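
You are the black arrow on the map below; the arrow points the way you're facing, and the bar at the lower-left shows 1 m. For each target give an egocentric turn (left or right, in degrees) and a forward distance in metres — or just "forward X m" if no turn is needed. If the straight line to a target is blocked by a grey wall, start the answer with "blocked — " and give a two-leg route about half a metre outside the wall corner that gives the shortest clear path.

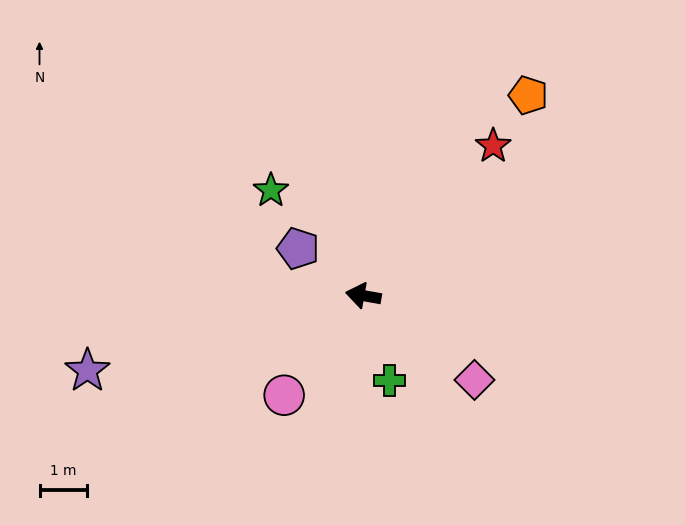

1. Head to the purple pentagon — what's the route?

turn right 26°, forward 1.7 m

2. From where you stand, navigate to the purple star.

turn left 25°, forward 6.0 m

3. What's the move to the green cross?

turn left 117°, forward 1.9 m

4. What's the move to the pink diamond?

turn left 153°, forward 2.9 m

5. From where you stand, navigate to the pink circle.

turn left 62°, forward 2.7 m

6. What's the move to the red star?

turn right 121°, forward 4.2 m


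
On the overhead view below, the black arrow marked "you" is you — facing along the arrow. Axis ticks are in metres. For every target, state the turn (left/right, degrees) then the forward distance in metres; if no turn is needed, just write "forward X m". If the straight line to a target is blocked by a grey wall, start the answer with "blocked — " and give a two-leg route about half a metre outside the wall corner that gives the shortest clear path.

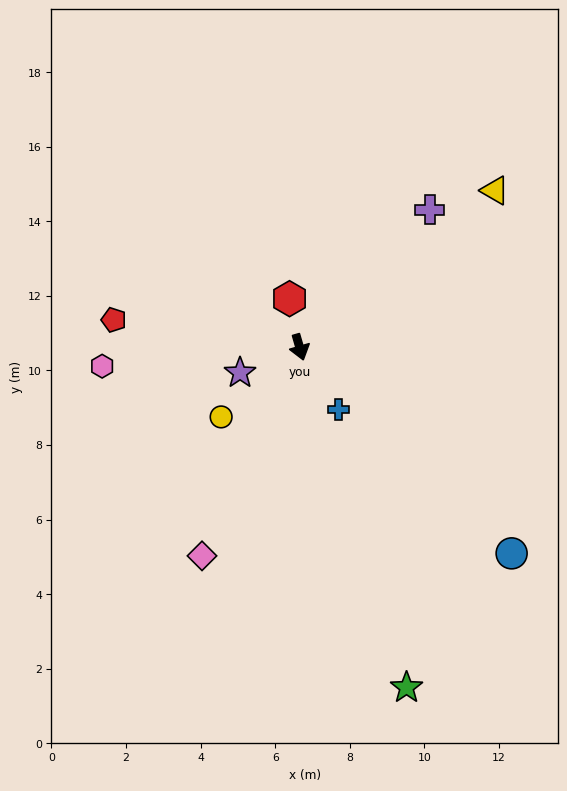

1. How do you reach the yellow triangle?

turn left 113°, forward 6.7 m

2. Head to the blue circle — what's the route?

turn left 30°, forward 7.9 m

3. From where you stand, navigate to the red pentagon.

turn right 115°, forward 5.0 m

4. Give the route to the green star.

forward 9.6 m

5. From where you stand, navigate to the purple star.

turn right 83°, forward 1.7 m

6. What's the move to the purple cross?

turn left 120°, forward 5.1 m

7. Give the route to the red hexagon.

turn left 176°, forward 1.3 m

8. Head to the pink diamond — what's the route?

turn right 41°, forward 6.2 m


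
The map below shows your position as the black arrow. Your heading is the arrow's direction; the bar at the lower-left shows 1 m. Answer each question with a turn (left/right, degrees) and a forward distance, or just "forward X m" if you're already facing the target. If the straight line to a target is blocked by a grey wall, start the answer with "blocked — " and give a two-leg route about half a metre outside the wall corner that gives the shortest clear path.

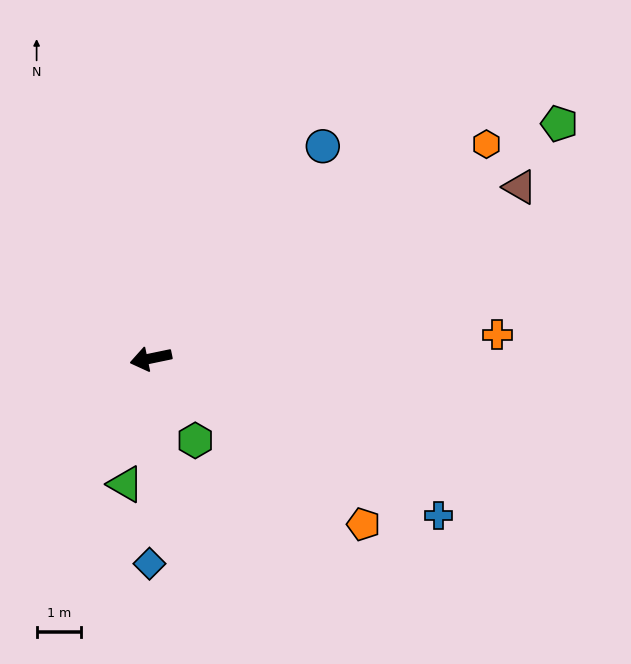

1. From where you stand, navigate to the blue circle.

turn right 141°, forward 6.2 m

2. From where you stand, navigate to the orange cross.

turn left 172°, forward 7.9 m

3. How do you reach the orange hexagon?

turn right 159°, forward 9.0 m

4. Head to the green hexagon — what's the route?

turn left 107°, forward 2.1 m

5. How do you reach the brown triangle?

turn right 167°, forward 9.2 m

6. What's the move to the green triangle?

turn left 67°, forward 2.9 m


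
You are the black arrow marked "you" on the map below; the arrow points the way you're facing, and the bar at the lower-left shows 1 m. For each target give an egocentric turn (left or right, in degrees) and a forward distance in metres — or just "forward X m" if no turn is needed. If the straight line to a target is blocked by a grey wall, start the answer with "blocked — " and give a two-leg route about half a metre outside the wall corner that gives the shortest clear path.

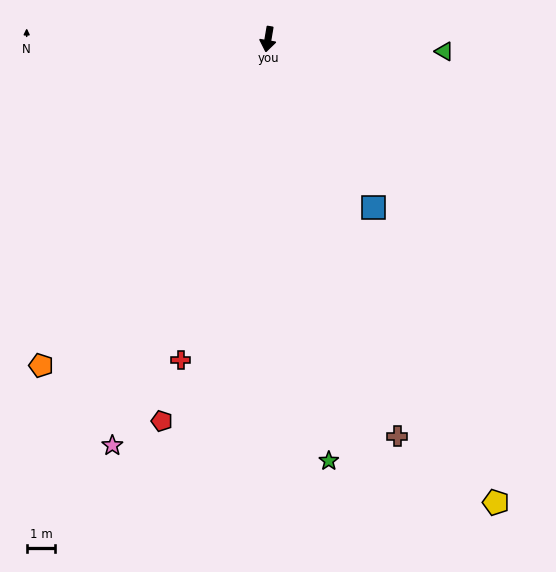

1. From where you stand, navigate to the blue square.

turn left 42°, forward 6.9 m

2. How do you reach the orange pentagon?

turn right 25°, forward 13.8 m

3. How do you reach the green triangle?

turn left 96°, forward 6.1 m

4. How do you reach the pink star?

turn right 11°, forward 15.1 m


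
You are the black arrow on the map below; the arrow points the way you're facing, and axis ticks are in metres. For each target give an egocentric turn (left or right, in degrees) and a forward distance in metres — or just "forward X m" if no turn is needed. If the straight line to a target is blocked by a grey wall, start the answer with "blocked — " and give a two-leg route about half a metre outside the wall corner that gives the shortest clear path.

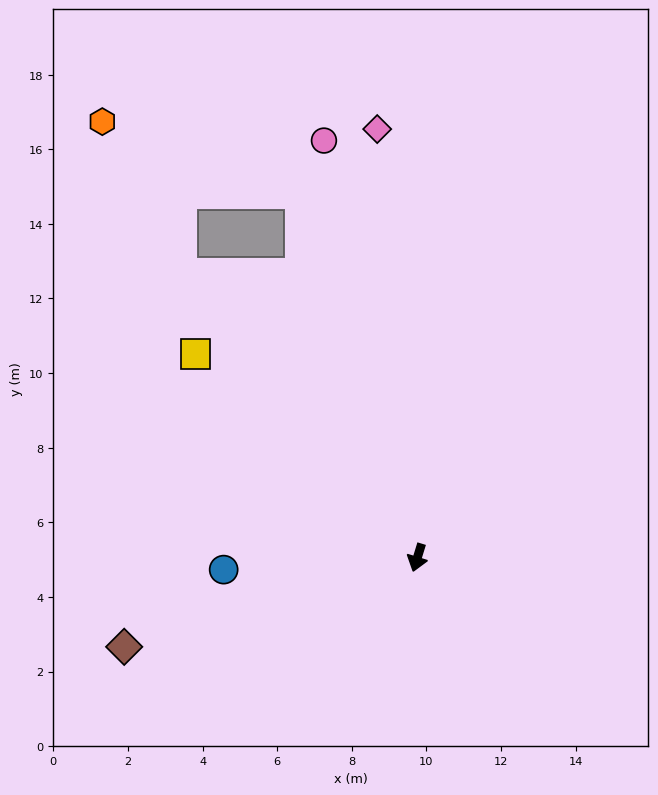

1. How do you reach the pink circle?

turn right 150°, forward 11.5 m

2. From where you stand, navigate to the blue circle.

turn right 69°, forward 5.2 m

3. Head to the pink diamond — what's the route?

turn right 158°, forward 11.5 m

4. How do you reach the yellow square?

turn right 115°, forward 8.1 m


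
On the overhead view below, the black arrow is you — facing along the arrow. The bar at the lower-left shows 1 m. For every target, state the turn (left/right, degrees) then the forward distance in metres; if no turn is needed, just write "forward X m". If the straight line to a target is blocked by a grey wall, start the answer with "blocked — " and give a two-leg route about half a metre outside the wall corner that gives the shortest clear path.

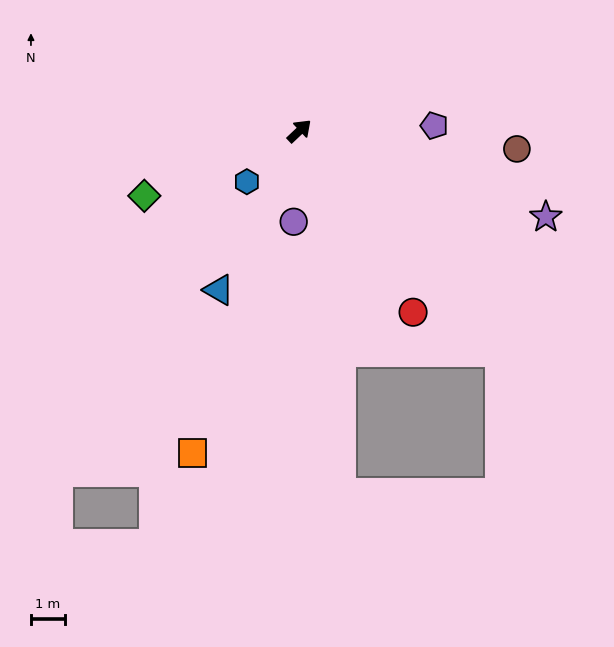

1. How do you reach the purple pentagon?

turn right 41°, forward 3.9 m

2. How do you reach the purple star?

turn right 63°, forward 7.6 m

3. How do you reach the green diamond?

turn left 159°, forward 4.9 m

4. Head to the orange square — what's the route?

turn right 152°, forward 9.9 m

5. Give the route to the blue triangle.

turn right 160°, forward 5.2 m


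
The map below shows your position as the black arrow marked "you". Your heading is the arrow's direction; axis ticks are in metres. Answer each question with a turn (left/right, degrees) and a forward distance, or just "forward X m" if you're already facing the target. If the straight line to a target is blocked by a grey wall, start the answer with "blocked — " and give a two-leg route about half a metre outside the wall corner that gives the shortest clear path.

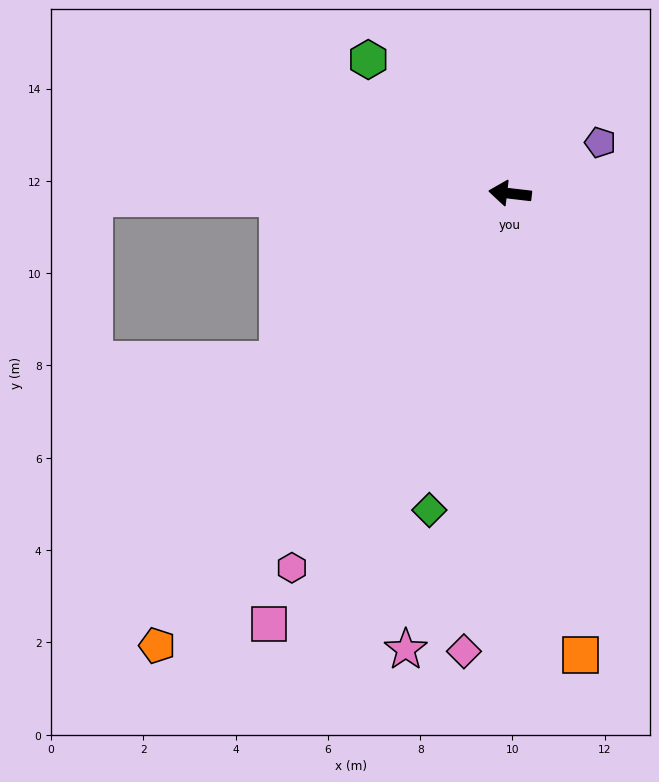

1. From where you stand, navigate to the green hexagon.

turn right 37°, forward 4.2 m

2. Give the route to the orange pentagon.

turn left 59°, forward 12.4 m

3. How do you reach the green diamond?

turn left 82°, forward 7.1 m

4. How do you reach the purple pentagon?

turn right 144°, forward 2.2 m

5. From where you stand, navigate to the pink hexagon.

turn left 66°, forward 9.4 m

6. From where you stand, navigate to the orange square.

turn left 105°, forward 10.1 m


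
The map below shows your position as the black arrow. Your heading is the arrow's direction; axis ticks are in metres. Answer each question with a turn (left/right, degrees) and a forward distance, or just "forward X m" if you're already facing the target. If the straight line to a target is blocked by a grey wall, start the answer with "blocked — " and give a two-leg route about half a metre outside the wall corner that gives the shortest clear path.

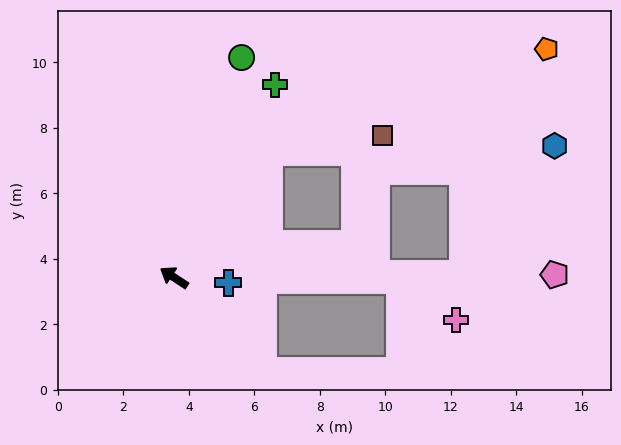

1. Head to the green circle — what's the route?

turn right 74°, forward 7.0 m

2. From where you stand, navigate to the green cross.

turn right 84°, forward 6.6 m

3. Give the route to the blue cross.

turn right 153°, forward 1.7 m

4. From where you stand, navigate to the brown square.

blocked — turn right 94°, forward 4.8 m, then turn right 44°, forward 3.5 m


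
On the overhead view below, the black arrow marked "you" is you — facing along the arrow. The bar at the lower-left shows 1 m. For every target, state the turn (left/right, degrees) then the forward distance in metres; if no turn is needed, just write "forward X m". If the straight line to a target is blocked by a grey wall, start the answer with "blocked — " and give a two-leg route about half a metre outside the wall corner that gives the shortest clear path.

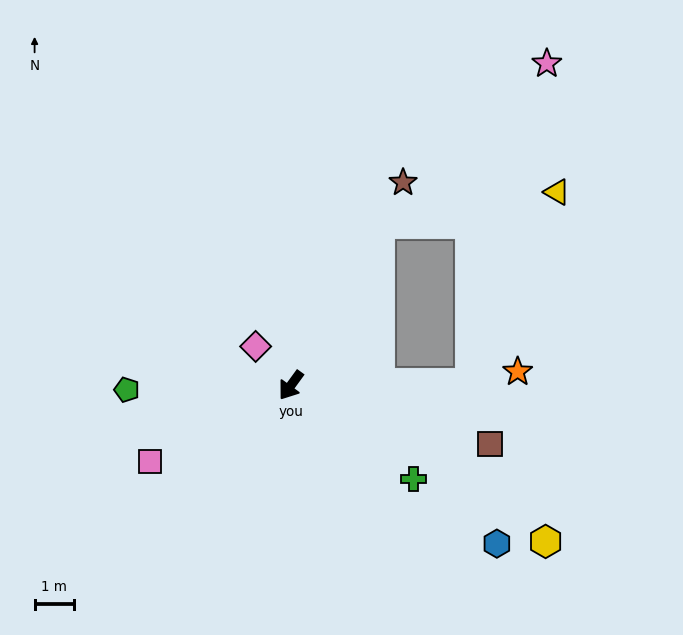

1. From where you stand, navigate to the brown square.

turn left 110°, forward 5.2 m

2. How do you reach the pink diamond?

turn right 102°, forward 1.3 m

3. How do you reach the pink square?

turn right 26°, forward 4.0 m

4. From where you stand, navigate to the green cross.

turn left 89°, forward 3.9 m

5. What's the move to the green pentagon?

turn right 52°, forward 4.1 m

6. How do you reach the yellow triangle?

blocked — turn right 172°, forward 4.7 m, then turn right 52°, forward 4.6 m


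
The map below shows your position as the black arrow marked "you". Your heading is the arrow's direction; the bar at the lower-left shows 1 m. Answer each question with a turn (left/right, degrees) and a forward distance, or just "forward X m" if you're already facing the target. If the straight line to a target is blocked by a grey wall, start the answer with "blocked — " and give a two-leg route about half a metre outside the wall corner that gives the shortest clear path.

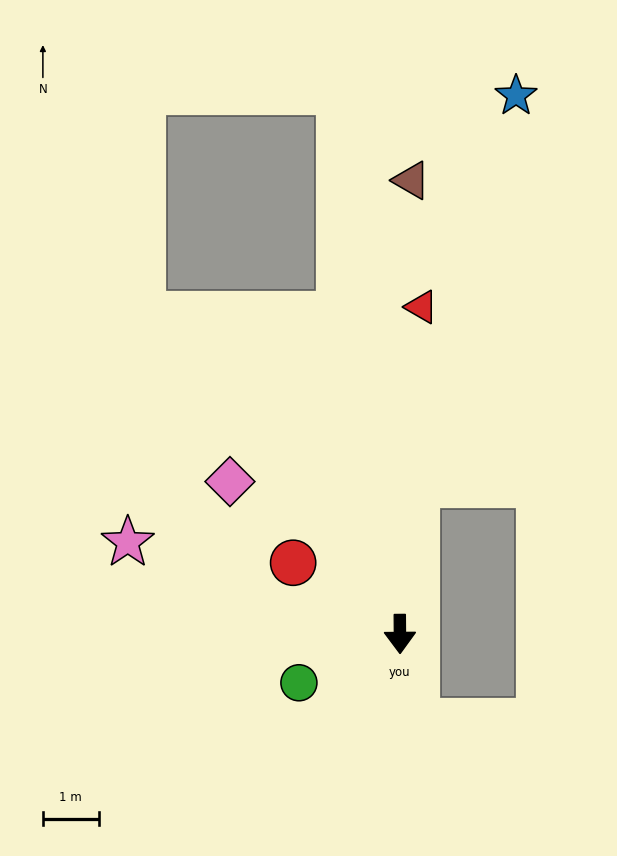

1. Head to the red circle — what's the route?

turn right 124°, forward 2.3 m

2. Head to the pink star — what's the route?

turn right 109°, forward 5.1 m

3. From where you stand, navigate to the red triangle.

turn left 176°, forward 5.9 m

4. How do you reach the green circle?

turn right 65°, forward 2.0 m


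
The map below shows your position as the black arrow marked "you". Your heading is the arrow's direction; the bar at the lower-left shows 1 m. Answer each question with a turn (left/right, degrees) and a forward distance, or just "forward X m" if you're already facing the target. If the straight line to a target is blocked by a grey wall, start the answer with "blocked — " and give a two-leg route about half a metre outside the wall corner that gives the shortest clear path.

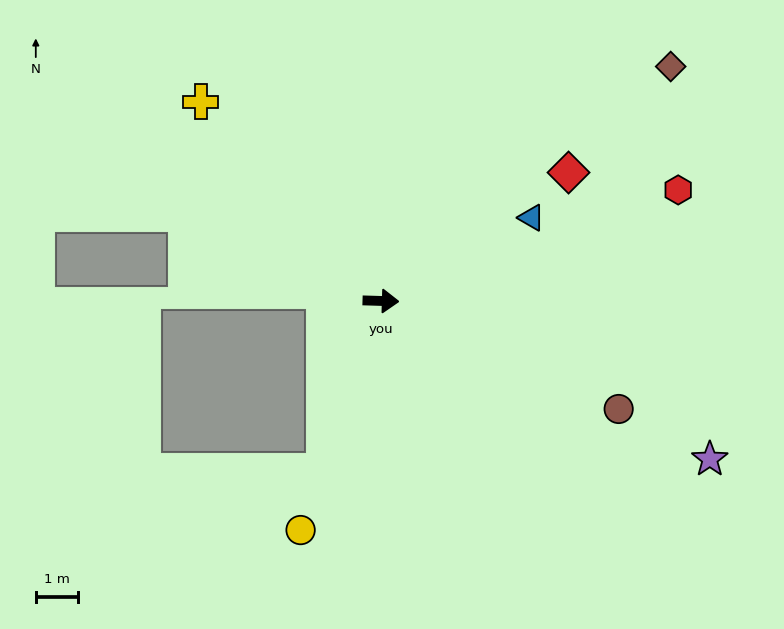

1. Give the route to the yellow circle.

turn right 108°, forward 5.8 m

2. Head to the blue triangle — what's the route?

turn left 31°, forward 4.1 m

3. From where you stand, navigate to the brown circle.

turn right 23°, forward 6.2 m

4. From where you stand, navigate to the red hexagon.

turn left 22°, forward 7.6 m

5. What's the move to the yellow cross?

turn left 134°, forward 6.4 m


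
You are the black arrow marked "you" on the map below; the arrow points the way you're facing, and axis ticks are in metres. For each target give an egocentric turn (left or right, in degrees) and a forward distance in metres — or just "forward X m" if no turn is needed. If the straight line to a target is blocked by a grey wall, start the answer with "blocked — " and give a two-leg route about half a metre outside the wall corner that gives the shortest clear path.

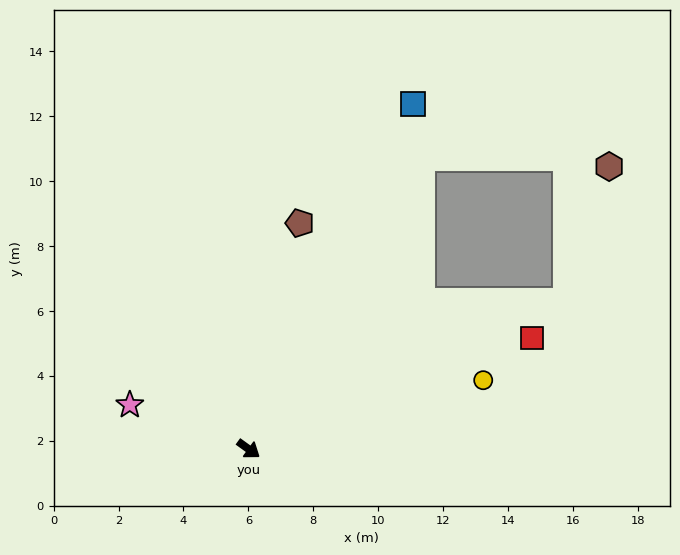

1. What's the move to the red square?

turn left 57°, forward 9.4 m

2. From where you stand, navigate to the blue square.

turn left 100°, forward 11.8 m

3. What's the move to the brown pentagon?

turn left 113°, forward 7.1 m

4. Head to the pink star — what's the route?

turn right 165°, forward 3.9 m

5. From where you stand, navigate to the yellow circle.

turn left 52°, forward 7.5 m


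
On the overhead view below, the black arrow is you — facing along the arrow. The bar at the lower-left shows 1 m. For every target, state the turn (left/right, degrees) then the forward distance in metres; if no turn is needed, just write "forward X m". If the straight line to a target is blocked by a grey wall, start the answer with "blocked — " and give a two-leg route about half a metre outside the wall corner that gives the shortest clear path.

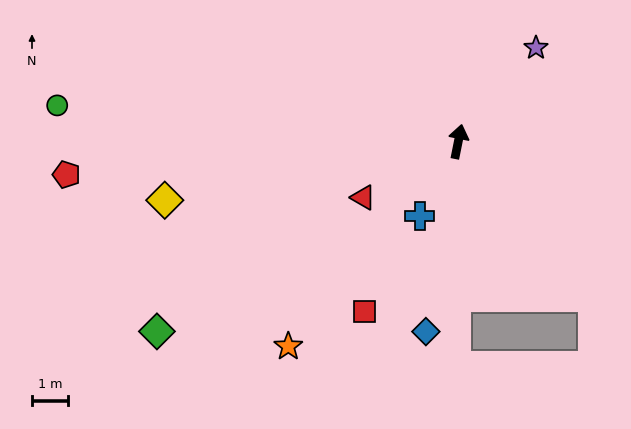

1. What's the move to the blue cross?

turn left 164°, forward 2.3 m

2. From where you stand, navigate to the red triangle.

turn left 132°, forward 3.0 m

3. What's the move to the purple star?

turn right 28°, forward 3.3 m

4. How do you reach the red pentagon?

turn left 106°, forward 10.8 m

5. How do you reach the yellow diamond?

turn left 113°, forward 8.2 m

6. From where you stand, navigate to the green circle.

turn left 96°, forward 11.1 m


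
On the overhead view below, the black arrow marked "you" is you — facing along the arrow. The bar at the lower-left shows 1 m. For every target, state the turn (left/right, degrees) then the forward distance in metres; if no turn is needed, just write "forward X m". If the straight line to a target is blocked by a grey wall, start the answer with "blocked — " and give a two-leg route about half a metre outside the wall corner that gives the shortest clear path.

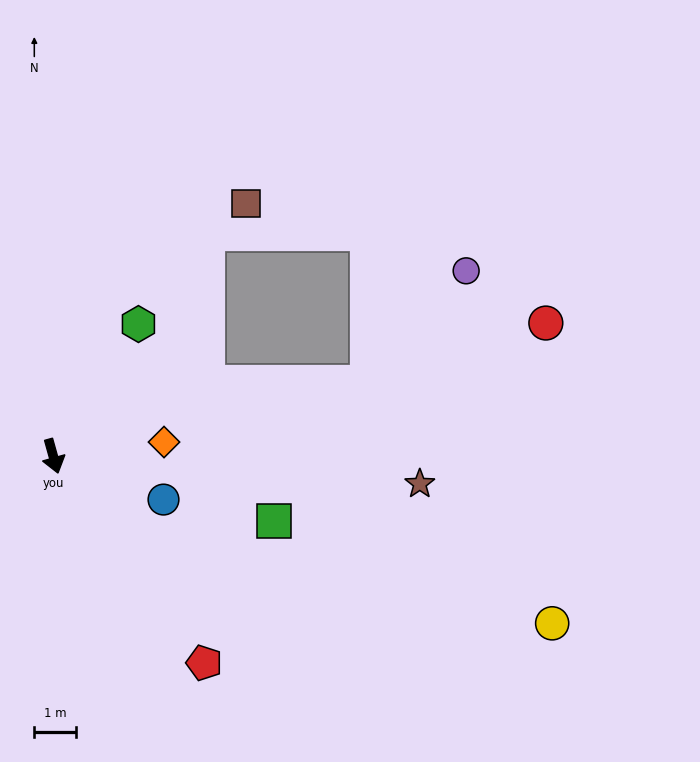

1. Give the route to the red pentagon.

turn left 21°, forward 6.2 m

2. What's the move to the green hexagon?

turn left 132°, forward 3.8 m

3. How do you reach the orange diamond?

turn left 82°, forward 2.7 m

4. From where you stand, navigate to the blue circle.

turn left 53°, forward 2.8 m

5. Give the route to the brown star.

turn left 70°, forward 8.8 m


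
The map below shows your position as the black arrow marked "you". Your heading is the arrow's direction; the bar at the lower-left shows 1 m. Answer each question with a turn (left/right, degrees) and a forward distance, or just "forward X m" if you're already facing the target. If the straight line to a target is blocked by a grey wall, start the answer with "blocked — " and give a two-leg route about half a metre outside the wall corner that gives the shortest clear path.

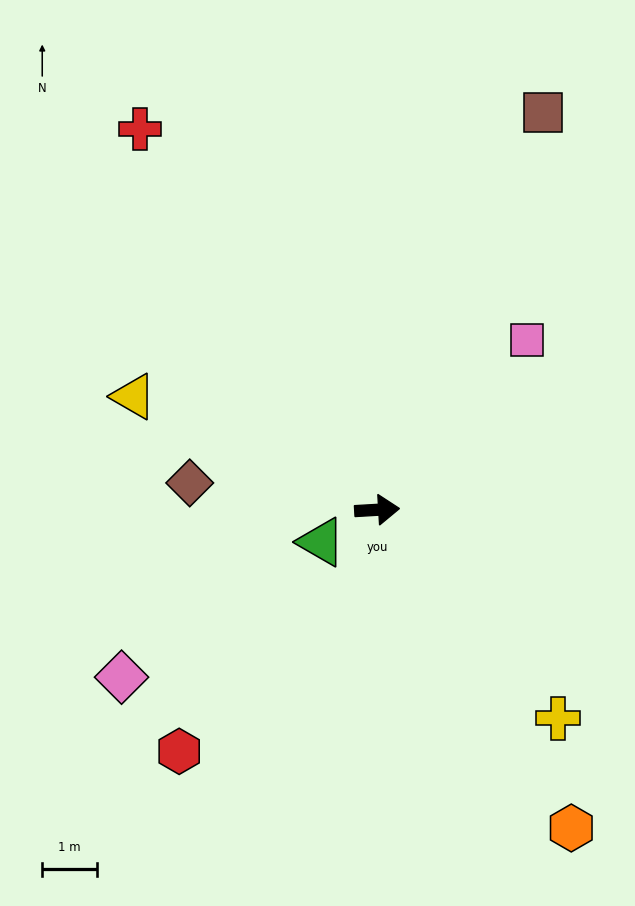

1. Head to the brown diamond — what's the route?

turn left 169°, forward 3.5 m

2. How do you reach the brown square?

turn left 64°, forward 7.9 m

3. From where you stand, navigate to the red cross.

turn left 119°, forward 8.2 m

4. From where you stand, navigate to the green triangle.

turn right 153°, forward 1.2 m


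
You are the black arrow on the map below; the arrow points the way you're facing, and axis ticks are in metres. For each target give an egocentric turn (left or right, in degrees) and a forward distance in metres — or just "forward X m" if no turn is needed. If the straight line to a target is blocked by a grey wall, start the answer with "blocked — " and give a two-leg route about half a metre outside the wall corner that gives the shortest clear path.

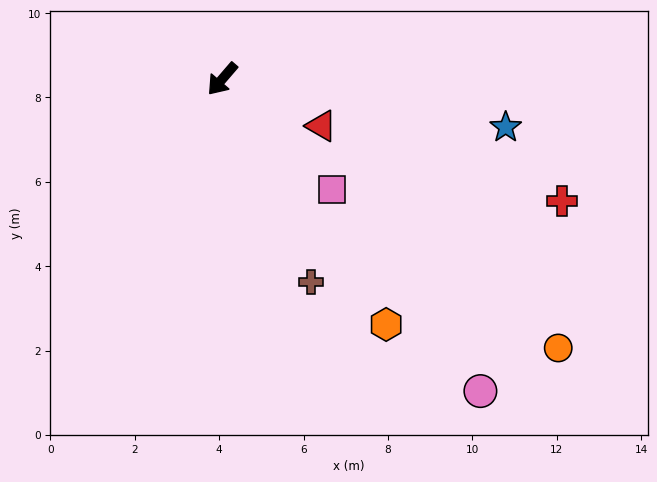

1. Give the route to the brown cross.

turn left 64°, forward 5.3 m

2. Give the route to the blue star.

turn left 121°, forward 6.8 m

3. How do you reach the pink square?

turn left 85°, forward 3.7 m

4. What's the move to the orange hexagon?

turn left 74°, forward 7.0 m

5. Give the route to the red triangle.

turn left 105°, forward 2.6 m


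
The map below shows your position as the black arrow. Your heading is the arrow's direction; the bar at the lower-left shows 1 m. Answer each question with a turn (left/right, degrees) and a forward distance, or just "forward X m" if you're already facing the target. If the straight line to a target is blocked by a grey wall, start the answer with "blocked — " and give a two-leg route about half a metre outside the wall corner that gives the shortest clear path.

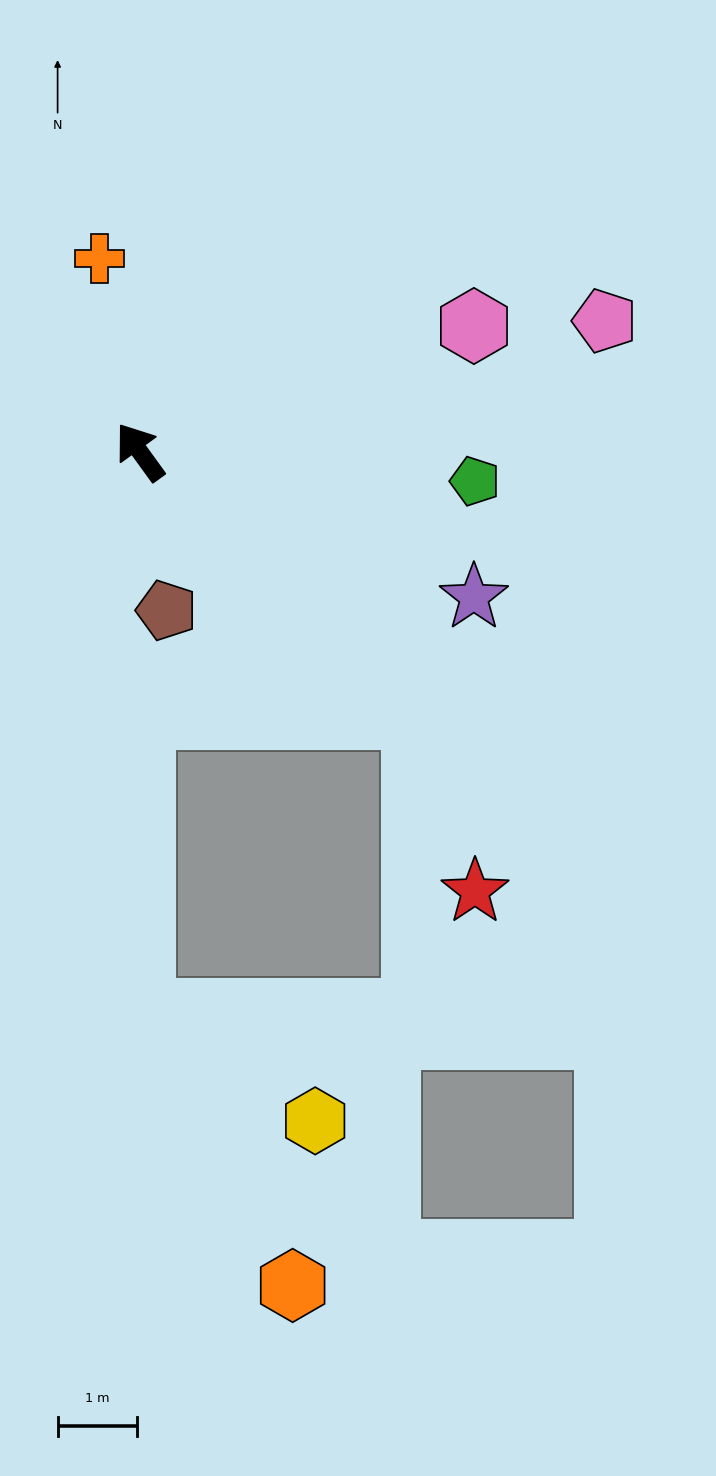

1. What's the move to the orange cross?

turn right 24°, forward 2.5 m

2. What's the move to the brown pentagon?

turn left 154°, forward 2.0 m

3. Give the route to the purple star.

turn right 149°, forward 4.6 m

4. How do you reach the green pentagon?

turn right 131°, forward 4.3 m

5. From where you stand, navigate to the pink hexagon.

turn right 105°, forward 4.5 m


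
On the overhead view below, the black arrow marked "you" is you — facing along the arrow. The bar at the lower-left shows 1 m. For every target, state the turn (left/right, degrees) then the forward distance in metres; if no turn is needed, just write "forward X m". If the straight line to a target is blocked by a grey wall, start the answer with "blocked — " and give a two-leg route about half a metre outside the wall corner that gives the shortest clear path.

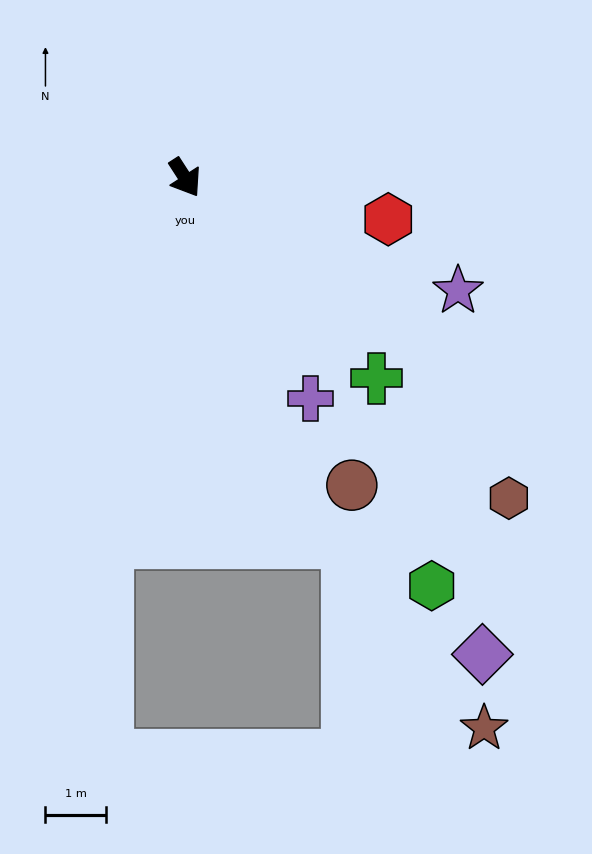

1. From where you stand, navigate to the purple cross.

turn right 3°, forward 4.2 m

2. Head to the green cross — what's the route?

turn left 11°, forward 4.6 m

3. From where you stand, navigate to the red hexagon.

turn left 46°, forward 3.4 m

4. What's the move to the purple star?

turn left 35°, forward 4.9 m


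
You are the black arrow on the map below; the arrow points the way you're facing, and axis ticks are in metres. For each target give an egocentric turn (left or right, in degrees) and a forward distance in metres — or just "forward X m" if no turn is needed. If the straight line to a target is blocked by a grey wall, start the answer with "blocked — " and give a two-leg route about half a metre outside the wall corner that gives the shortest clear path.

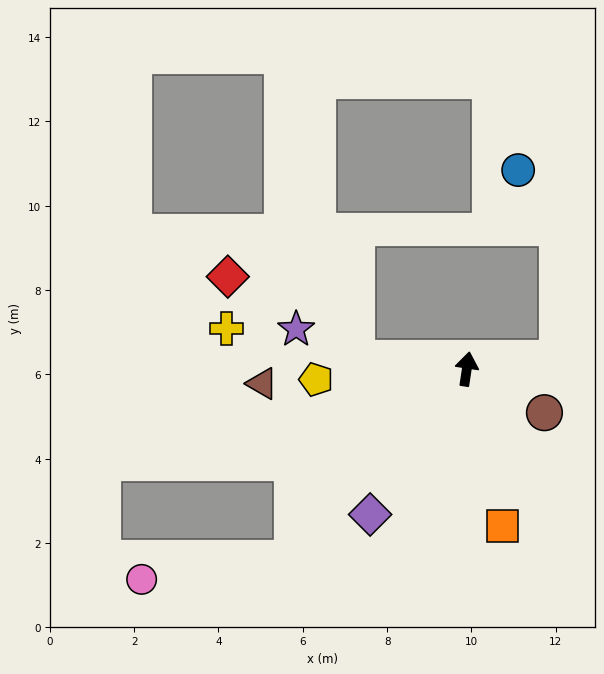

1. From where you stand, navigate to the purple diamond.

turn left 155°, forward 4.1 m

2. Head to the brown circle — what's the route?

turn right 111°, forward 2.1 m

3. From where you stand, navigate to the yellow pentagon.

turn left 103°, forward 3.6 m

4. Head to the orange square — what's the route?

turn right 159°, forward 3.8 m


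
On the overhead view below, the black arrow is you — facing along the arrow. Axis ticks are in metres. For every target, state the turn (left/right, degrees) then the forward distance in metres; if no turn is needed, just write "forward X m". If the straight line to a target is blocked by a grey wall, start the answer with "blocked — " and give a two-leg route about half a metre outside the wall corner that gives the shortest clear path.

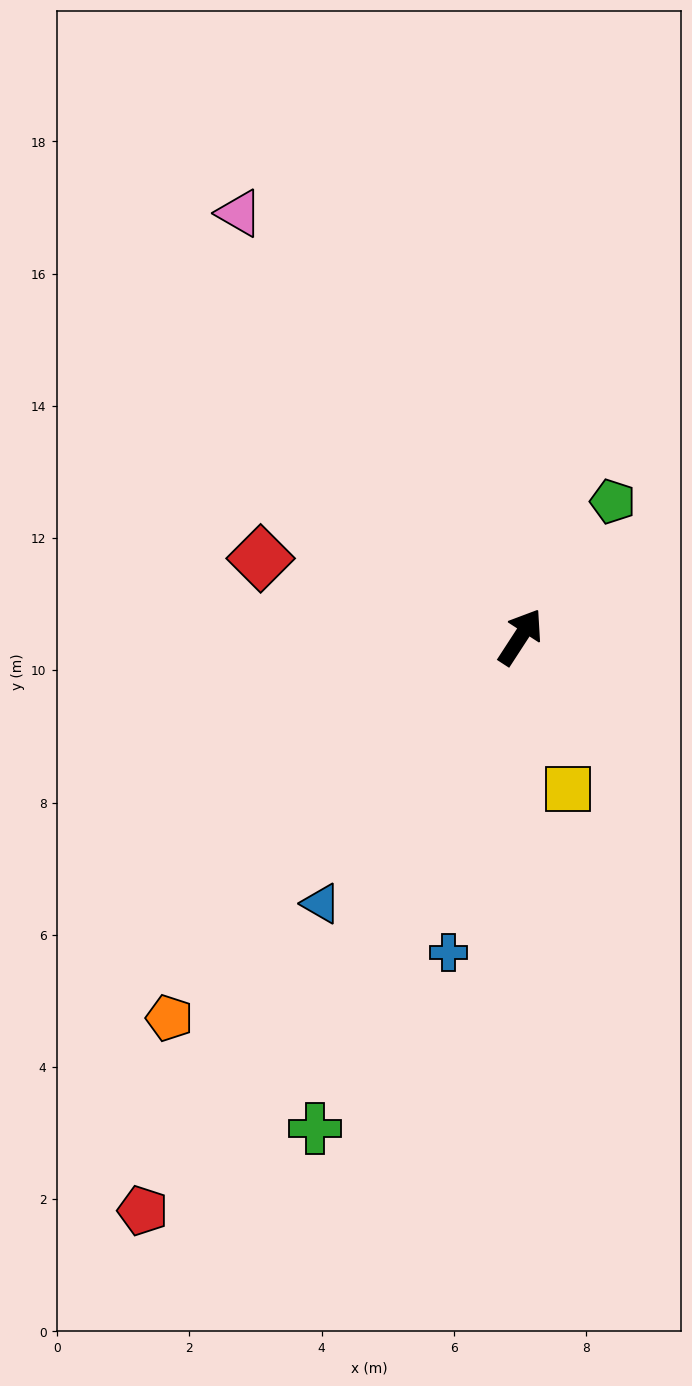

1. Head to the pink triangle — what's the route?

turn left 67°, forward 7.7 m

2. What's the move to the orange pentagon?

turn left 170°, forward 7.8 m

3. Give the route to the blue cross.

turn right 160°, forward 4.9 m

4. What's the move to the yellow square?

turn right 130°, forward 2.4 m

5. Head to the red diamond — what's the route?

turn left 106°, forward 4.1 m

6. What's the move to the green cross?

turn right 170°, forward 8.1 m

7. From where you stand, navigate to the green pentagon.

forward 2.5 m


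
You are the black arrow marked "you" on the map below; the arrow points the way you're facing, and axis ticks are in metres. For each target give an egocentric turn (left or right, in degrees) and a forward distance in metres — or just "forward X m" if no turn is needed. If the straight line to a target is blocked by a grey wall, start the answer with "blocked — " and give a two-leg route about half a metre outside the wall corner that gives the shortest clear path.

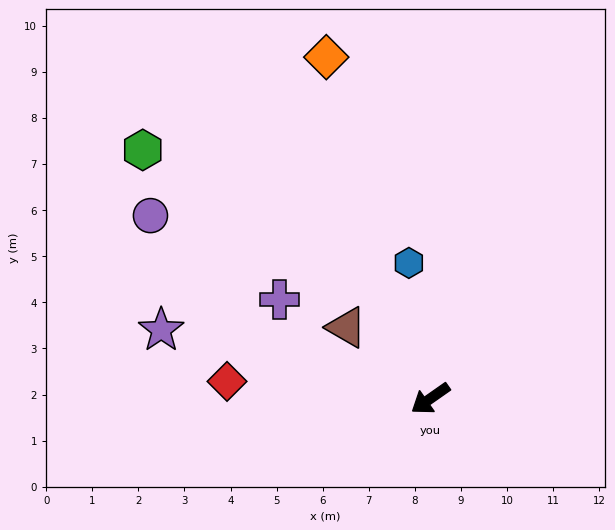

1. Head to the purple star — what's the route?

turn right 49°, forward 6.0 m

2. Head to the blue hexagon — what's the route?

turn right 116°, forward 3.0 m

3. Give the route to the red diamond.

turn right 40°, forward 4.4 m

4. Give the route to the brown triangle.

turn right 75°, forward 2.4 m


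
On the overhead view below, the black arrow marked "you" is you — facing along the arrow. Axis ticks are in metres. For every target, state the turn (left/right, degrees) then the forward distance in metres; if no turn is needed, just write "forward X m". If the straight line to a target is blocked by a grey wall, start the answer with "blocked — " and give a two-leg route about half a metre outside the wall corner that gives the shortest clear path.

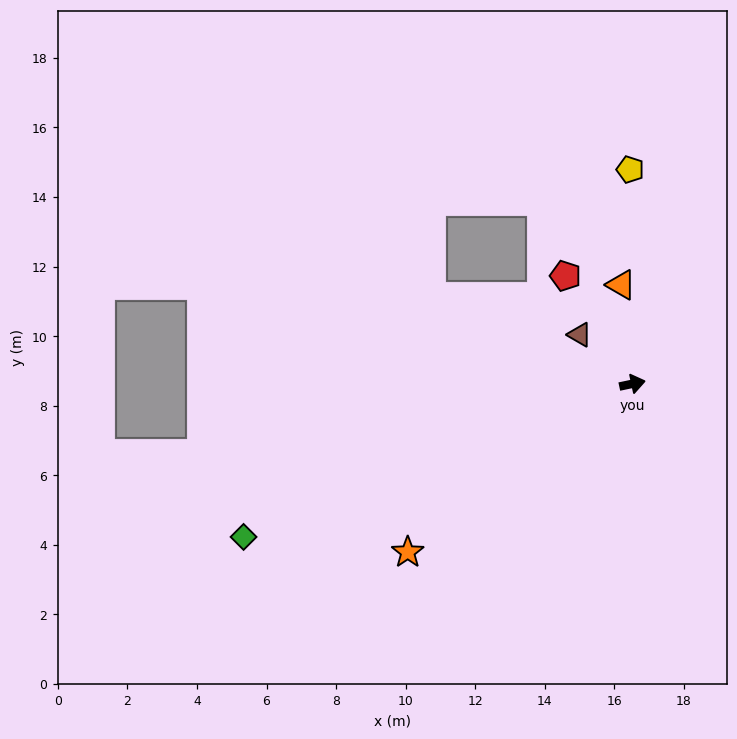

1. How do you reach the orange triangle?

turn left 84°, forward 2.9 m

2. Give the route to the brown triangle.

turn left 125°, forward 2.1 m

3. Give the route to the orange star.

turn right 155°, forward 8.1 m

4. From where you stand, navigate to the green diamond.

turn right 171°, forward 12.0 m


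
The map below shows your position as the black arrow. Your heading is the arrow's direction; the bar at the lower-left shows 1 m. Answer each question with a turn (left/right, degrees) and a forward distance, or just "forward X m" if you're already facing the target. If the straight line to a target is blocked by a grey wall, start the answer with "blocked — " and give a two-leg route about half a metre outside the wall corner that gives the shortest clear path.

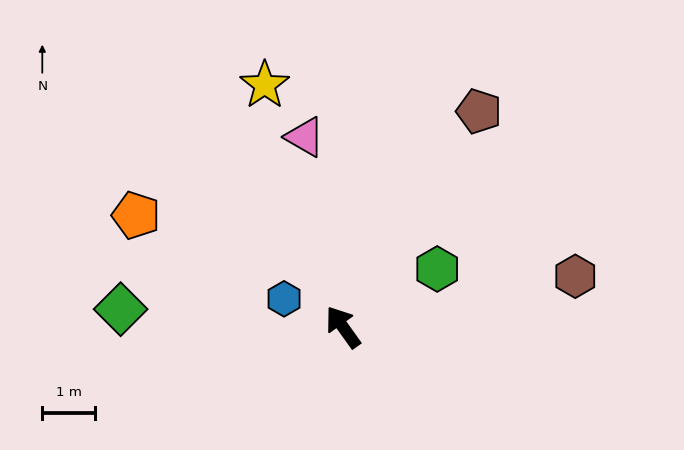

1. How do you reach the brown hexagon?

turn right 113°, forward 4.5 m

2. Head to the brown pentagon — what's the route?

turn right 68°, forward 4.9 m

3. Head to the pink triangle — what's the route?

turn right 24°, forward 3.7 m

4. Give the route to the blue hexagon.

turn left 29°, forward 1.2 m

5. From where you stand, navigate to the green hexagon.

turn right 94°, forward 2.1 m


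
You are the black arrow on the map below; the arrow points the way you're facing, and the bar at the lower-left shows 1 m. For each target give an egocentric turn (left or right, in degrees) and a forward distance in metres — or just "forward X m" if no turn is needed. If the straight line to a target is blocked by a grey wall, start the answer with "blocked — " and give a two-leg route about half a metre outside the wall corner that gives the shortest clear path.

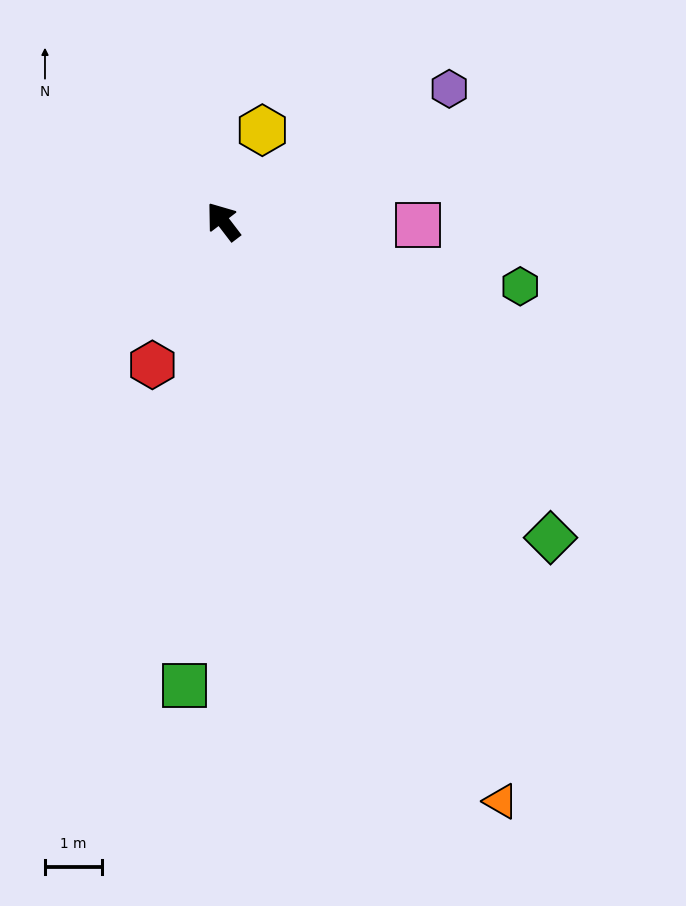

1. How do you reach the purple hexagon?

turn right 97°, forward 4.6 m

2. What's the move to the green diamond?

turn right 171°, forward 8.0 m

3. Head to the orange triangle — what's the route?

turn left 168°, forward 11.3 m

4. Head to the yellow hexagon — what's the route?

turn right 61°, forward 1.7 m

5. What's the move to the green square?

turn left 138°, forward 8.2 m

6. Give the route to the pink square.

turn right 129°, forward 3.4 m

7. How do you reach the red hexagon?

turn left 116°, forward 2.8 m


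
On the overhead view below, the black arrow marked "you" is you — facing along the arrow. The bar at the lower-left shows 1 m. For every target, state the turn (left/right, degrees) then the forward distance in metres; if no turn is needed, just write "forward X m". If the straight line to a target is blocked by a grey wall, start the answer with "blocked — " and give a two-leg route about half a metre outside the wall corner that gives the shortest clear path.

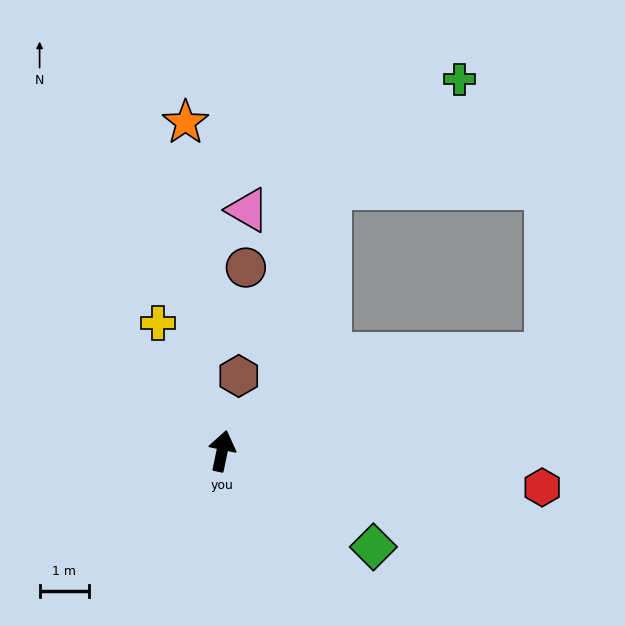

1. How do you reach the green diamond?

turn right 111°, forward 3.6 m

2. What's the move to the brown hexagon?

forward 1.6 m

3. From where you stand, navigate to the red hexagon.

turn right 85°, forward 6.5 m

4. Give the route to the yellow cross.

turn left 38°, forward 2.9 m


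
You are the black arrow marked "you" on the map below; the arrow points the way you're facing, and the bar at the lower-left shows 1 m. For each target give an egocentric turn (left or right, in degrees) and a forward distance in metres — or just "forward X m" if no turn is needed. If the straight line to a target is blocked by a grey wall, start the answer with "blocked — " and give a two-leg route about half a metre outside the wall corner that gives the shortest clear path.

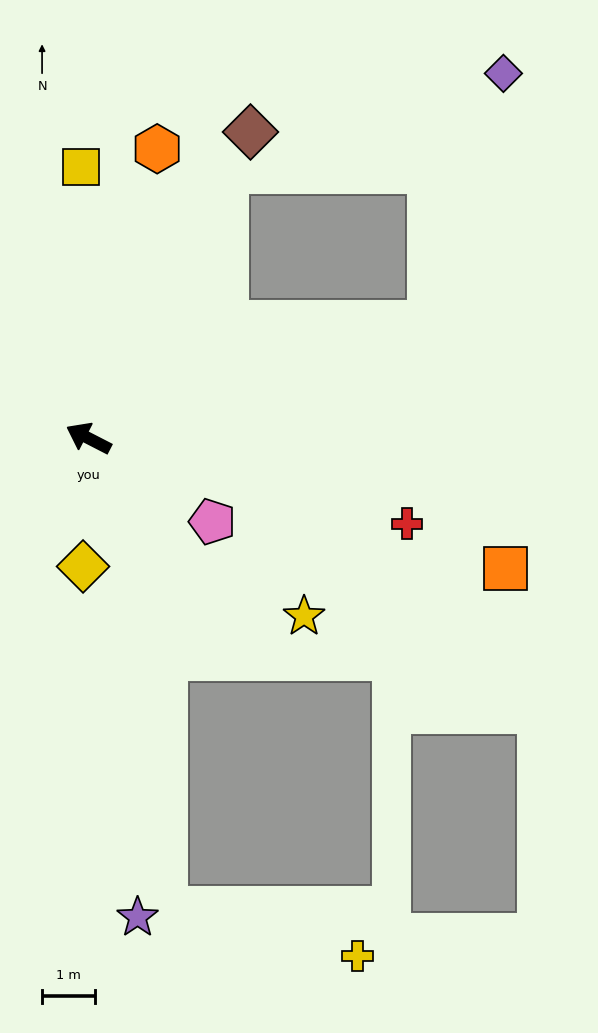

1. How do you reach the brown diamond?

turn right 91°, forward 6.5 m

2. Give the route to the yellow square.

turn right 61°, forward 5.1 m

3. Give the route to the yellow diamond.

turn left 115°, forward 2.4 m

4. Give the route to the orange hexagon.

turn right 76°, forward 5.6 m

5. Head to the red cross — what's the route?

turn right 168°, forward 6.2 m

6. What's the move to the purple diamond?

blocked — turn right 134°, forward 6.8 m, then turn left 55°, forward 4.9 m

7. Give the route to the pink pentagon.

turn left 173°, forward 2.8 m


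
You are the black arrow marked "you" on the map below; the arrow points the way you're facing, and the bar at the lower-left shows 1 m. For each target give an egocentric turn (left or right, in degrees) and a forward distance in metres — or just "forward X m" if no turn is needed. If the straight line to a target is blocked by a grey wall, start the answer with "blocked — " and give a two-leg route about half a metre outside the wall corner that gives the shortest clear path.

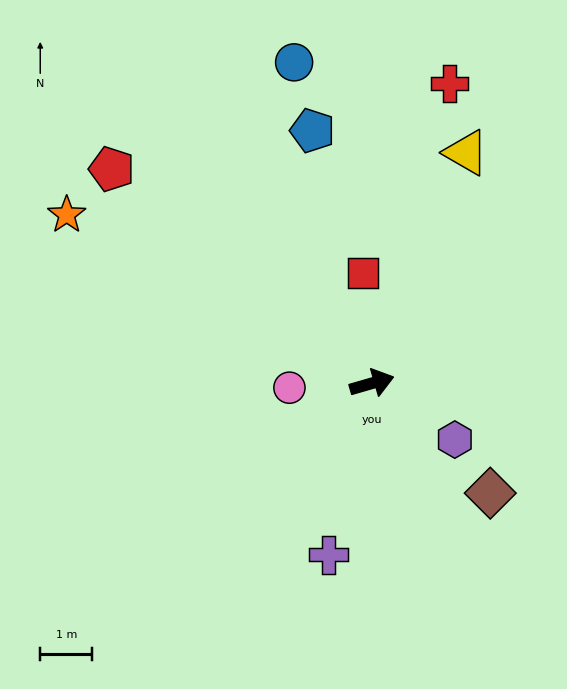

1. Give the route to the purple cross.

turn right 120°, forward 3.4 m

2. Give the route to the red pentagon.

turn left 124°, forward 6.5 m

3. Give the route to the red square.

turn left 79°, forward 2.1 m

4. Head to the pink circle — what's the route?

turn left 167°, forward 1.6 m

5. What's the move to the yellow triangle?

turn left 52°, forward 4.8 m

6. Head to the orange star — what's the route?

turn left 135°, forward 6.7 m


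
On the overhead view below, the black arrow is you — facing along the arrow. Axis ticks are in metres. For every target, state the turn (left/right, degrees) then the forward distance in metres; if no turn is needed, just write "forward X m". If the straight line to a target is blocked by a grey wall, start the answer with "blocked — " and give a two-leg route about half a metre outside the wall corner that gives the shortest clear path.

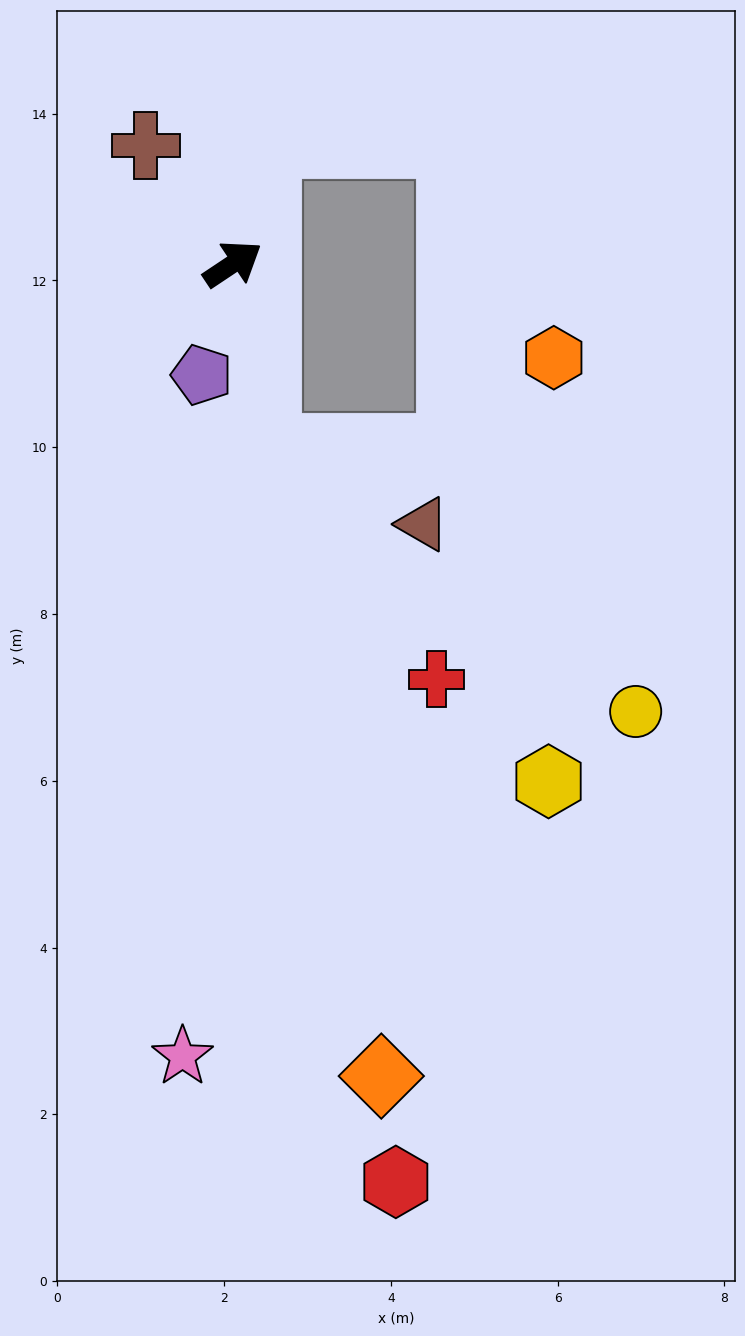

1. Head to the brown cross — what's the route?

turn left 93°, forward 1.8 m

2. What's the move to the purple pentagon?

turn right 139°, forward 1.4 m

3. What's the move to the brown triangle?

blocked — turn right 114°, forward 2.3 m, then turn left 55°, forward 2.1 m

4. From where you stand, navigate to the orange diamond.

turn right 113°, forward 9.9 m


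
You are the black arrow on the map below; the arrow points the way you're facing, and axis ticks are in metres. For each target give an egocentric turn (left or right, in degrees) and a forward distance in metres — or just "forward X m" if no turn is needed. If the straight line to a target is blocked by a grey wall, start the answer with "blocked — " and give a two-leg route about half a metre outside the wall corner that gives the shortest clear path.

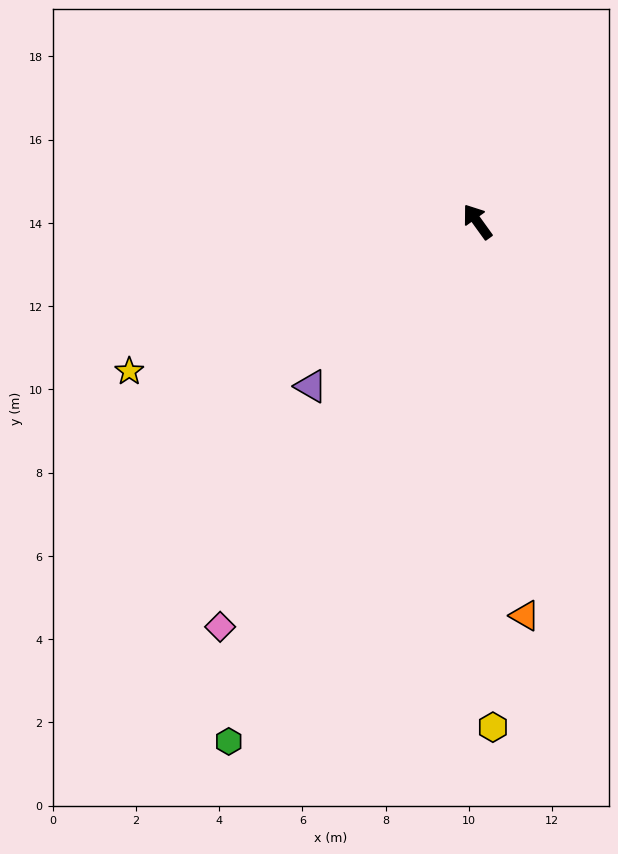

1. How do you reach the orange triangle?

turn left 151°, forward 9.5 m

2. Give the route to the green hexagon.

turn left 119°, forward 13.8 m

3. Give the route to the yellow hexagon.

turn left 146°, forward 12.1 m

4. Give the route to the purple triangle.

turn left 99°, forward 5.6 m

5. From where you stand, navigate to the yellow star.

turn left 77°, forward 9.1 m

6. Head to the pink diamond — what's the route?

turn left 112°, forward 11.5 m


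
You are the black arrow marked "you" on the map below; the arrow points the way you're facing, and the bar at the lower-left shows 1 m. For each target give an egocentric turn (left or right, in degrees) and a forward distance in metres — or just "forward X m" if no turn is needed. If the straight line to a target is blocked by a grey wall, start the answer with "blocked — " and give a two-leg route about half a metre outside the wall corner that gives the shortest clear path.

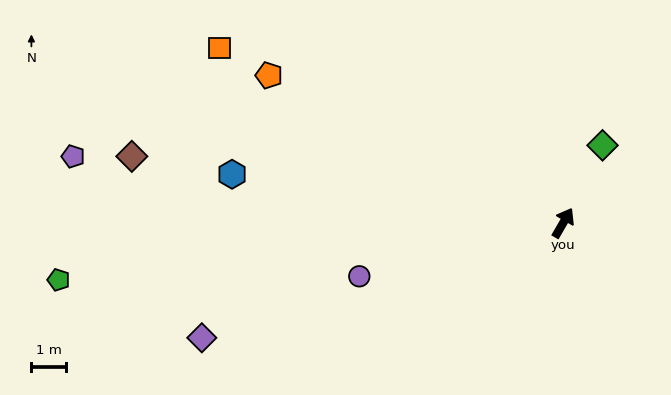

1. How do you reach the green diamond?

turn left 3°, forward 2.5 m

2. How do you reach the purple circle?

turn left 135°, forward 6.1 m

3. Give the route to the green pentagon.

turn left 127°, forward 14.7 m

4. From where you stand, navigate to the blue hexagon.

turn left 112°, forward 9.7 m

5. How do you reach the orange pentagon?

turn left 93°, forward 9.5 m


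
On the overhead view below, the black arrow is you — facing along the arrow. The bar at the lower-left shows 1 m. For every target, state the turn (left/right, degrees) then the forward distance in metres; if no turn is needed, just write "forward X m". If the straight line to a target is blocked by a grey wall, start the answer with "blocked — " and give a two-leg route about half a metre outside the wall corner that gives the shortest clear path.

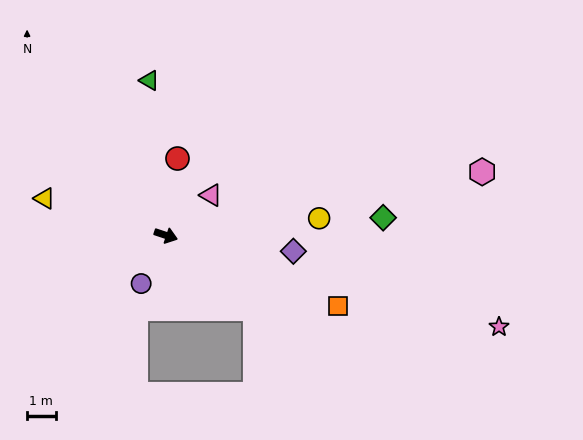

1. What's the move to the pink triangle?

turn left 60°, forward 2.1 m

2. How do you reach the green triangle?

turn left 114°, forward 5.4 m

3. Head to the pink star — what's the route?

turn left 3°, forward 12.1 m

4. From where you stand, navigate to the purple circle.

turn right 99°, forward 1.9 m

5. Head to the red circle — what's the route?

turn left 100°, forward 2.7 m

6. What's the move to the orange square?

turn right 4°, forward 6.5 m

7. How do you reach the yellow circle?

turn left 25°, forward 5.4 m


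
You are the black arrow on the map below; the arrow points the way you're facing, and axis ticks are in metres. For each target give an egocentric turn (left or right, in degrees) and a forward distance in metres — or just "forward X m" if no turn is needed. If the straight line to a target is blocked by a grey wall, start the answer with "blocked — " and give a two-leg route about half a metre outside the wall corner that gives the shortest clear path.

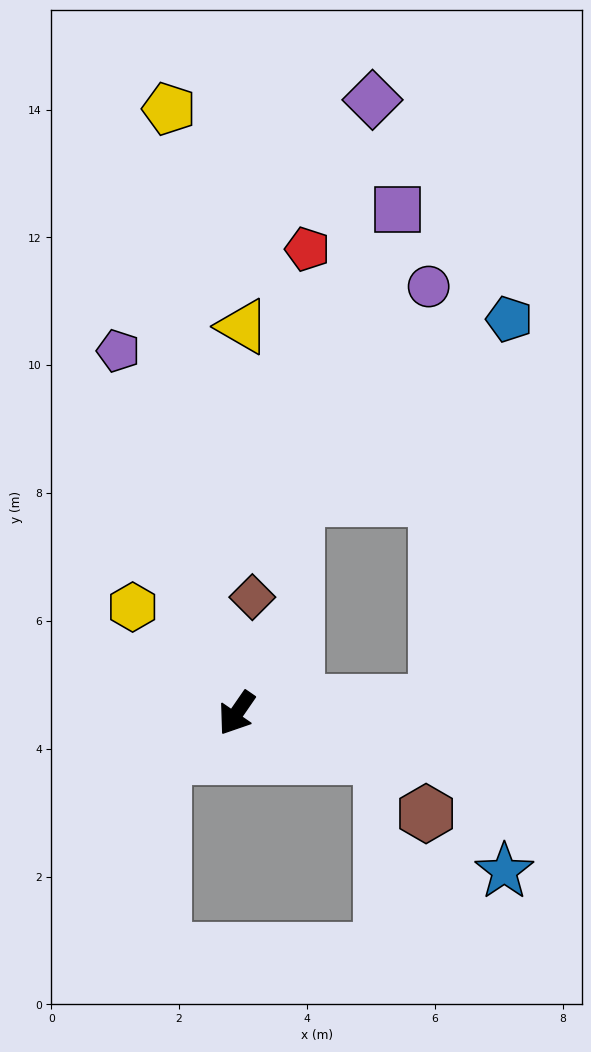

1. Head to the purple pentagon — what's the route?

turn right 127°, forward 6.0 m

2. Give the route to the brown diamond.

turn right 153°, forward 1.8 m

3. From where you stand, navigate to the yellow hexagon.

turn right 101°, forward 2.3 m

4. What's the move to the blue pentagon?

blocked — turn left 128°, forward 3.1 m, then turn left 76°, forward 6.1 m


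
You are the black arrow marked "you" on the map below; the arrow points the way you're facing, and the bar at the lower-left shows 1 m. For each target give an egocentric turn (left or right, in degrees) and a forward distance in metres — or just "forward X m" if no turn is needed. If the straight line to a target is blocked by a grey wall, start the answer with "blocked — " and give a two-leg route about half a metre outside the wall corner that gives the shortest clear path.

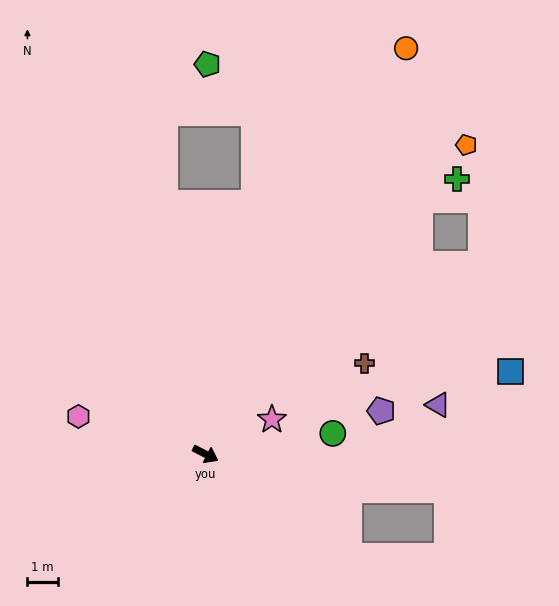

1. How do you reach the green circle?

turn left 36°, forward 4.3 m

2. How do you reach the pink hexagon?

turn right 169°, forward 4.4 m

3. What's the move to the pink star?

turn left 55°, forward 2.5 m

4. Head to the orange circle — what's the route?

turn left 91°, forward 15.0 m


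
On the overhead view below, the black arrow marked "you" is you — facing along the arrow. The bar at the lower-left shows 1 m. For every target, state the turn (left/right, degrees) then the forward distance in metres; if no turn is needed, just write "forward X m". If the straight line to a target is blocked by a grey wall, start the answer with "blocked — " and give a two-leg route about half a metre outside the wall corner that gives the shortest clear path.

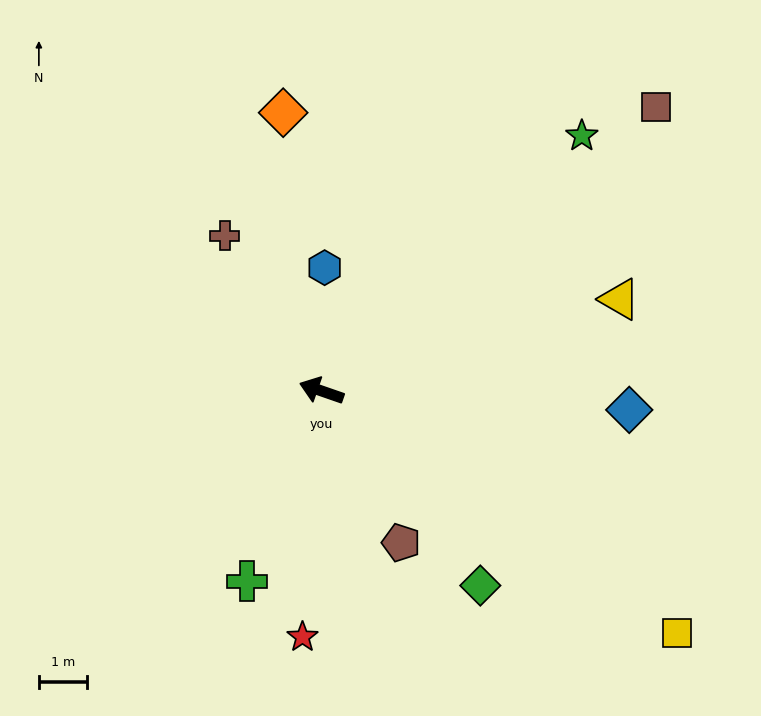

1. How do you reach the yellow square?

turn left 165°, forward 9.0 m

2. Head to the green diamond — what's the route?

turn left 148°, forward 5.2 m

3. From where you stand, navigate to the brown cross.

turn right 39°, forward 3.8 m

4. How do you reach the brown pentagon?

turn left 137°, forward 3.6 m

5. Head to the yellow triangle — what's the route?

turn right 144°, forward 6.5 m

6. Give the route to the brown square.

turn right 121°, forward 9.2 m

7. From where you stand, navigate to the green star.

turn right 116°, forward 7.6 m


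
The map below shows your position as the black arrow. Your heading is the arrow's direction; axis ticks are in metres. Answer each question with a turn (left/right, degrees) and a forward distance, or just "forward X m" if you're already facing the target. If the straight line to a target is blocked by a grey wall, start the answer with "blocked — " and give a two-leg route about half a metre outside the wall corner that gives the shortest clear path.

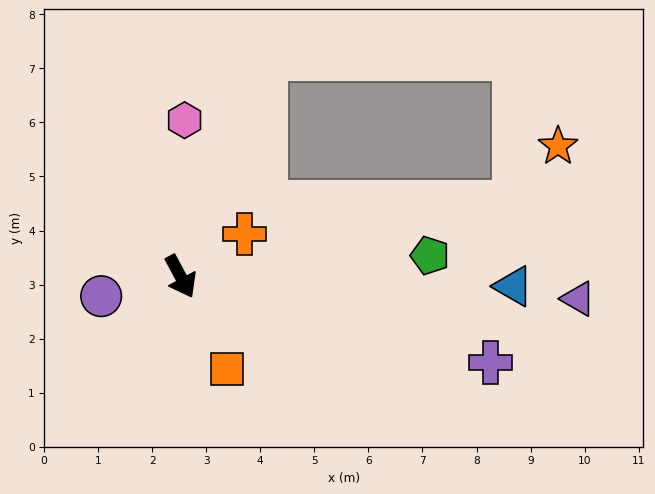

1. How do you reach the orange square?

forward 1.9 m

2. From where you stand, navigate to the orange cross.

turn left 95°, forward 1.4 m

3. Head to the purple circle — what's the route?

turn right 104°, forward 1.5 m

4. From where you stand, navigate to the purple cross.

turn left 46°, forward 6.0 m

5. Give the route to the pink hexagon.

turn left 150°, forward 2.9 m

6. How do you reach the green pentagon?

turn left 67°, forward 4.6 m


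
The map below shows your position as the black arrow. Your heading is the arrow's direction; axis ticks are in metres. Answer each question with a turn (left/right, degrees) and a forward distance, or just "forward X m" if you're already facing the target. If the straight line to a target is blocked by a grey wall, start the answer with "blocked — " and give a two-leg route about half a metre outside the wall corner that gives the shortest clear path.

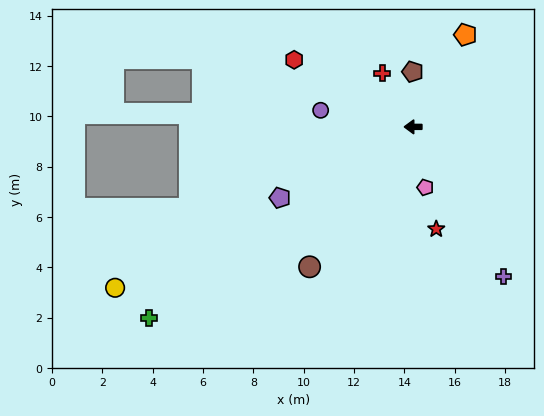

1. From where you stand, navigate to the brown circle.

turn left 54°, forward 6.9 m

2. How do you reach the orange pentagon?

turn right 119°, forward 4.2 m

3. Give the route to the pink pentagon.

turn left 101°, forward 2.5 m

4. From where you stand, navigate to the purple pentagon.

turn left 28°, forward 6.0 m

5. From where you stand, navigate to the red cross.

turn right 60°, forward 2.5 m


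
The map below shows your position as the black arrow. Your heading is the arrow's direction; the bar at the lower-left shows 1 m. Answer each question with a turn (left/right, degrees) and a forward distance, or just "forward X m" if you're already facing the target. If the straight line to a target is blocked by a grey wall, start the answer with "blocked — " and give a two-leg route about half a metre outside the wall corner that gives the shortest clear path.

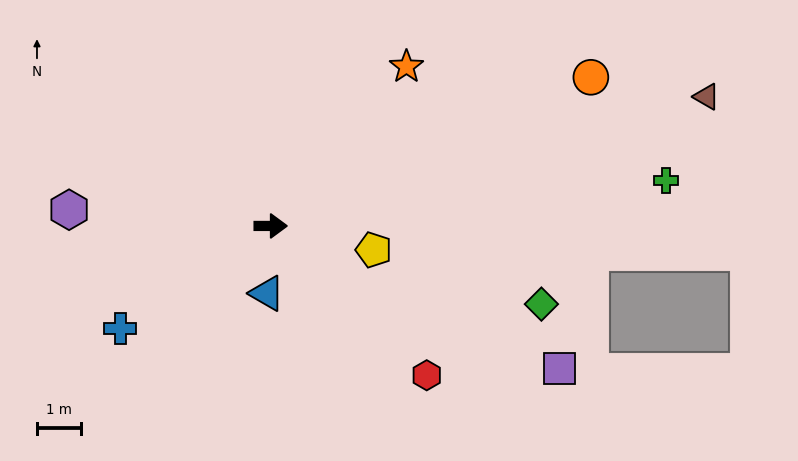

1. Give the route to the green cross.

turn left 7°, forward 9.1 m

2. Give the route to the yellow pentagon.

turn right 13°, forward 2.4 m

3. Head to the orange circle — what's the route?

turn left 25°, forward 8.1 m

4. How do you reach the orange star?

turn left 50°, forward 4.8 m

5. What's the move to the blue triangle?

turn right 93°, forward 1.5 m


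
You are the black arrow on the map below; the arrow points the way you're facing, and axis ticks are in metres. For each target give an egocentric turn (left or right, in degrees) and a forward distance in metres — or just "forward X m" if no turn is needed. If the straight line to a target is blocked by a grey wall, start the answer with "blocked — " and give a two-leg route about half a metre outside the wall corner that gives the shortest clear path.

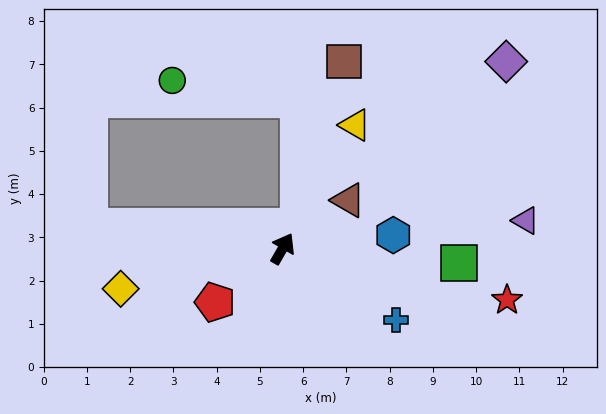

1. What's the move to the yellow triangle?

forward 3.3 m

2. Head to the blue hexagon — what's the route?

turn right 53°, forward 2.6 m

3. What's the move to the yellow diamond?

turn left 134°, forward 3.9 m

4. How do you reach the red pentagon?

turn left 158°, forward 2.0 m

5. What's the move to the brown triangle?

turn right 24°, forward 1.9 m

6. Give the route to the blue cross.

turn right 92°, forward 3.1 m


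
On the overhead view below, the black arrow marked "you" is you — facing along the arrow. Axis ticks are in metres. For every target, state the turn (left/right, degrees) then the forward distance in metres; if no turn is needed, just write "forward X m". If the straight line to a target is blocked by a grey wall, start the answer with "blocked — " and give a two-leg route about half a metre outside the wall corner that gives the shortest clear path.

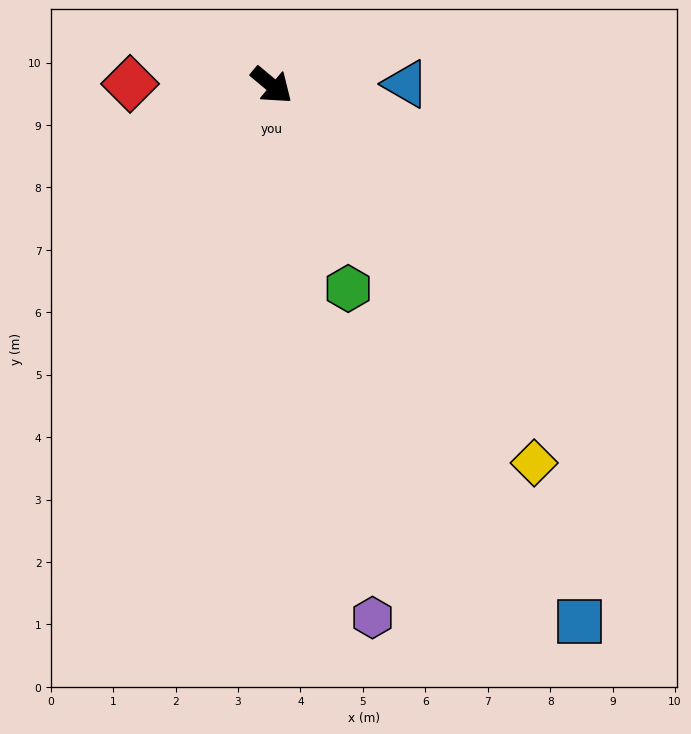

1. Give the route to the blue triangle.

turn left 40°, forward 2.1 m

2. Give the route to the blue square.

turn right 20°, forward 9.9 m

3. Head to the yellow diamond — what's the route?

turn right 15°, forward 7.4 m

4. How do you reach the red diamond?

turn right 141°, forward 2.3 m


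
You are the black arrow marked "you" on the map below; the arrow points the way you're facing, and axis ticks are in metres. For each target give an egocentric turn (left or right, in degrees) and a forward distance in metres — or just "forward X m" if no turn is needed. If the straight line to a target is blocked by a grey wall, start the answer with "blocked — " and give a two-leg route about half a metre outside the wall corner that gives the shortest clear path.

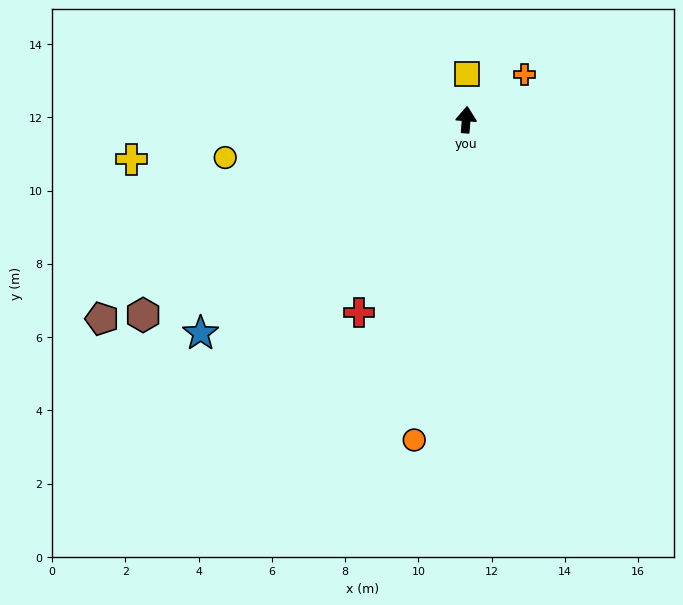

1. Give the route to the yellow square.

turn left 3°, forward 1.2 m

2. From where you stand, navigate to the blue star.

turn left 133°, forward 9.3 m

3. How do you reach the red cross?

turn left 155°, forward 6.0 m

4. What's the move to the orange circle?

turn left 175°, forward 8.9 m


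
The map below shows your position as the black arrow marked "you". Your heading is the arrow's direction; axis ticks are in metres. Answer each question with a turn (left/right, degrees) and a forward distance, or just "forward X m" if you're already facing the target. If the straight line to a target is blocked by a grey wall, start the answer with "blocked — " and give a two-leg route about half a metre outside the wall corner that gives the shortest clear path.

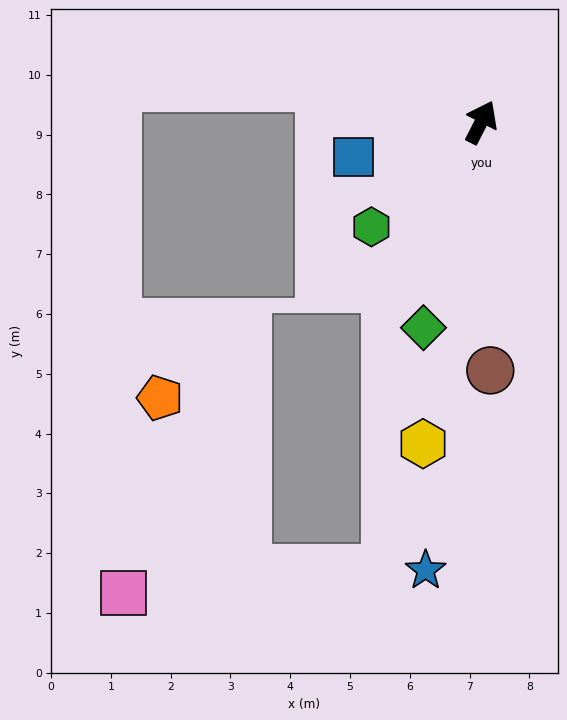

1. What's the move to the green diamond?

turn right 169°, forward 3.6 m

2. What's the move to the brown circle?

turn right 151°, forward 4.2 m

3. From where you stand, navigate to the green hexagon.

turn left 161°, forward 2.5 m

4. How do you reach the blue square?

turn left 132°, forward 2.2 m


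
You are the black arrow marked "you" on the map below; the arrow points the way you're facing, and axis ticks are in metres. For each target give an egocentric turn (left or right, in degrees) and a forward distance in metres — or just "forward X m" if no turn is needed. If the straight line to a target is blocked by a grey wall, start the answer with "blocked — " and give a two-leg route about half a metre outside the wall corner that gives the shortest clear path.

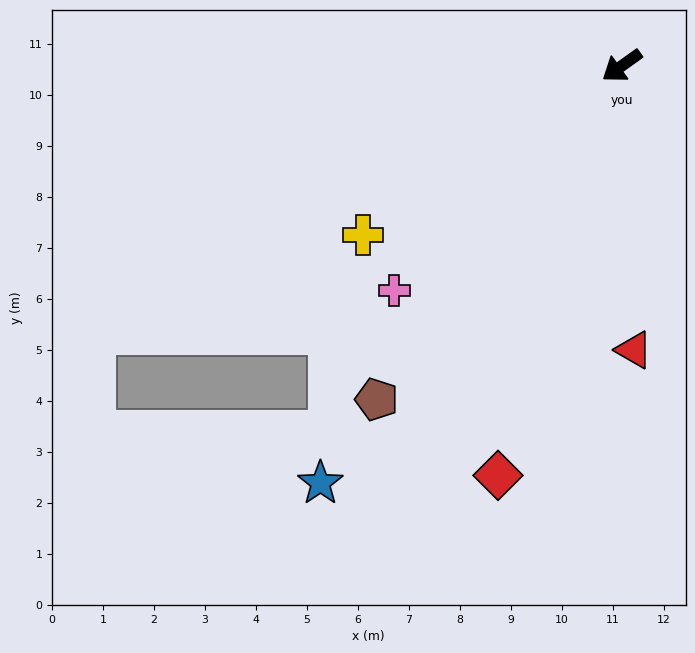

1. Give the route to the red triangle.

turn left 57°, forward 5.6 m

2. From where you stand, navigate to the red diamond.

turn left 38°, forward 8.4 m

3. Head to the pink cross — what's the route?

turn left 9°, forward 6.3 m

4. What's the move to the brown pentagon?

turn left 18°, forward 8.1 m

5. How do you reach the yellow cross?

turn right 2°, forward 6.1 m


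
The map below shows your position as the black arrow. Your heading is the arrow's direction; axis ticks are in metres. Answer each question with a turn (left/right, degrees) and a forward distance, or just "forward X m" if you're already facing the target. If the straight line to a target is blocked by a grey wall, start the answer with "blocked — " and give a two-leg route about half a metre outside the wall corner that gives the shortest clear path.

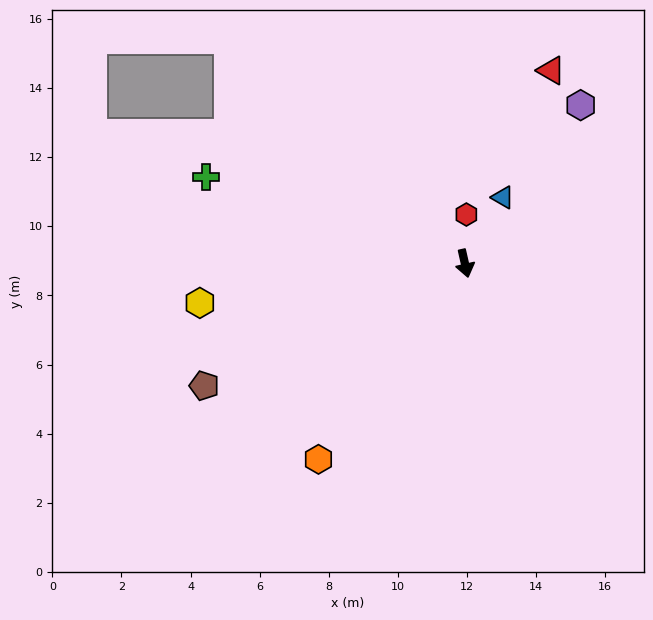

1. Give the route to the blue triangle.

turn left 137°, forward 2.2 m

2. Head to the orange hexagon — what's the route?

turn right 50°, forward 7.1 m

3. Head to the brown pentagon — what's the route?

turn right 78°, forward 8.3 m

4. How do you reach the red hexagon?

turn left 166°, forward 1.4 m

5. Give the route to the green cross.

turn right 121°, forward 7.9 m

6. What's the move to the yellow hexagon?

turn right 94°, forward 7.8 m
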